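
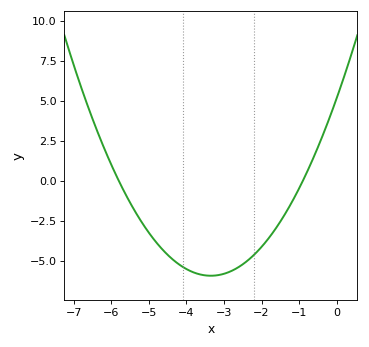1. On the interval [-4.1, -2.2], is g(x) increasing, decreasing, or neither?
neither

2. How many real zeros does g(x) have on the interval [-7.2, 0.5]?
2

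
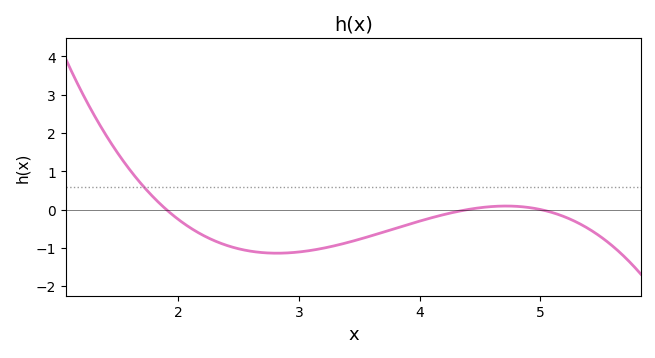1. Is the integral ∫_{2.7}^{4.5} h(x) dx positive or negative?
negative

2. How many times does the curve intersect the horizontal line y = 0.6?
1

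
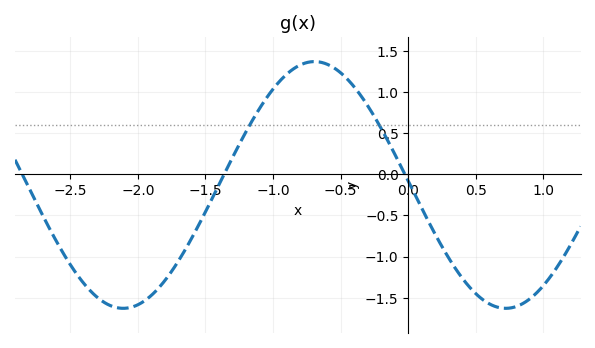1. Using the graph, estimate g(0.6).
-1.58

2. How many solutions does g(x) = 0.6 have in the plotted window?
2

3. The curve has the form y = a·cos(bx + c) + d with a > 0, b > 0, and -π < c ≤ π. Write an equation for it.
y = 1.5cos(2.22x + 1.54) - 0.13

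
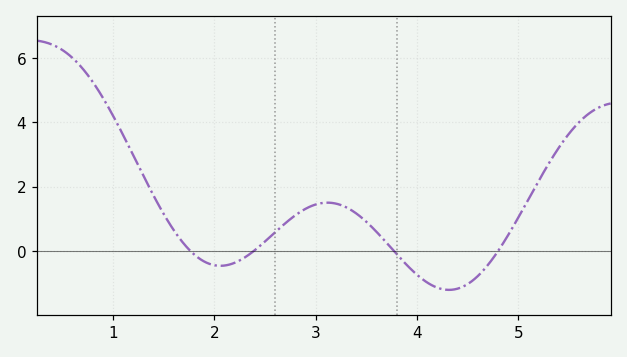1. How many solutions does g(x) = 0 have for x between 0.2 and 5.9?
4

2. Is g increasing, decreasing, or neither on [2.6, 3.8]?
neither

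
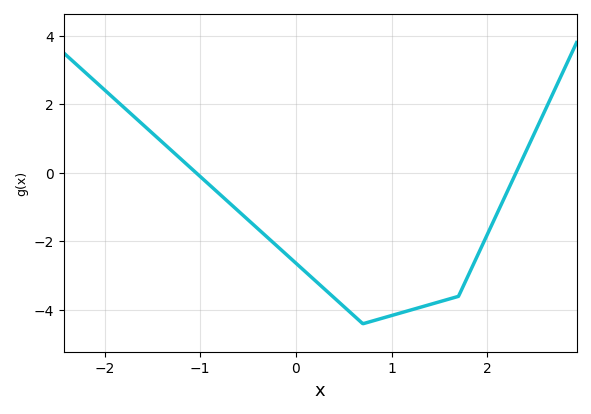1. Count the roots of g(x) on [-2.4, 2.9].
2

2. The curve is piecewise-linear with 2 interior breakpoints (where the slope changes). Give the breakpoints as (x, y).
(0.7, -4.4); (1.7, -3.6)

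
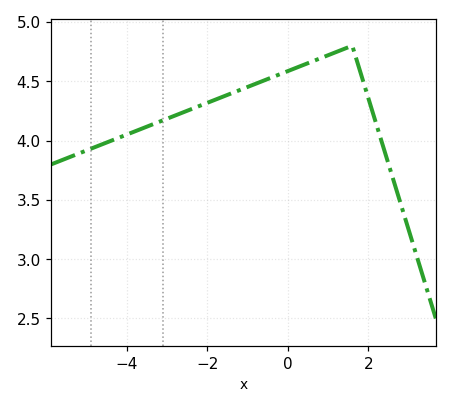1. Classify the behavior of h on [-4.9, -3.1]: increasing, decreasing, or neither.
increasing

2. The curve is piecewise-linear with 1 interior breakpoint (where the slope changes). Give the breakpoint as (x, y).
(1.6, 4.8)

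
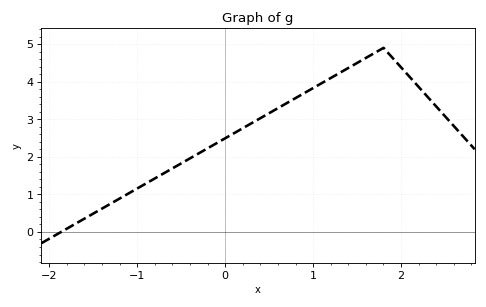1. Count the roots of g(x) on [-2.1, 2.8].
1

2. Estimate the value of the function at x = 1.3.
4.2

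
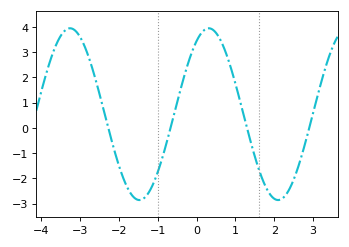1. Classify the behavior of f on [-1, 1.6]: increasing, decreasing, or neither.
neither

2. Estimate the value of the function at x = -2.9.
3.29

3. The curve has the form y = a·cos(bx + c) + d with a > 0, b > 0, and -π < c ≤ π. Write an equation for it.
y = 3.4cos(1.76x - 0.552) + 0.54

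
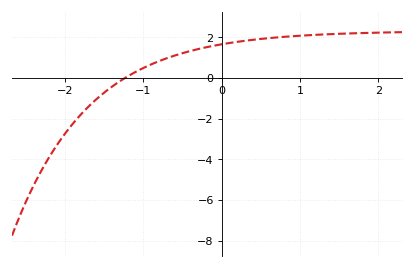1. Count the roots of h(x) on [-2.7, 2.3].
1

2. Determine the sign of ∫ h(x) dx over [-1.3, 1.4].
positive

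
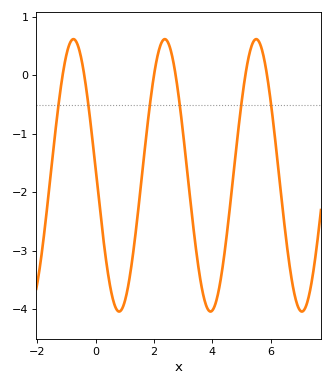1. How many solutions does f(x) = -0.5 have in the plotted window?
6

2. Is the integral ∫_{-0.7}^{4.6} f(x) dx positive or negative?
negative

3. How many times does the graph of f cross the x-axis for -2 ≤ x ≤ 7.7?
6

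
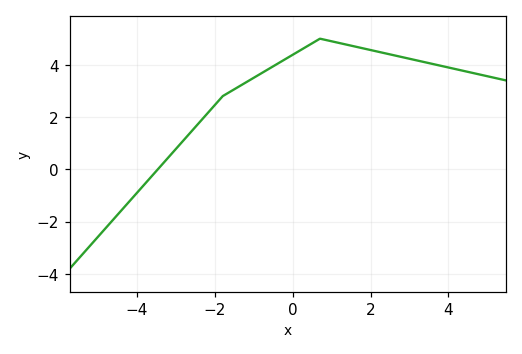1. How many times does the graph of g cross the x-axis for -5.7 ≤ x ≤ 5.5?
1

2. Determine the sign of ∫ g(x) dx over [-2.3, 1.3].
positive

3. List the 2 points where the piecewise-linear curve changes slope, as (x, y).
(-1.8, 2.8); (0.7, 5)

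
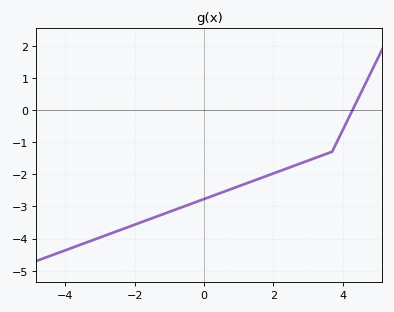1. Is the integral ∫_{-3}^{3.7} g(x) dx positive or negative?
negative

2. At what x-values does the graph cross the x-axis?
4.2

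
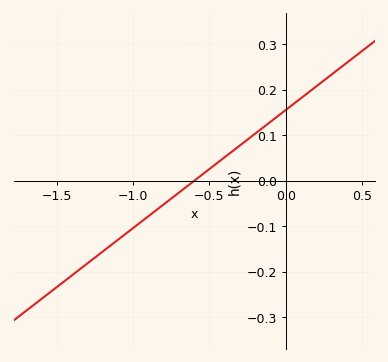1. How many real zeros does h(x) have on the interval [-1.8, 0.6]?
1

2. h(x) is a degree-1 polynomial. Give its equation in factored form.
y = 0.26(x + 0.6)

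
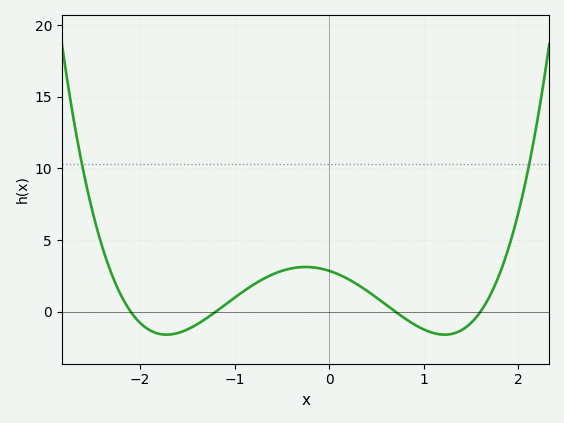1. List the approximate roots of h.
-2.1, -1.2, 0.7, 1.6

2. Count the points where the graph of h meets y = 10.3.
2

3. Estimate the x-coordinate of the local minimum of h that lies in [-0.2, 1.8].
1.2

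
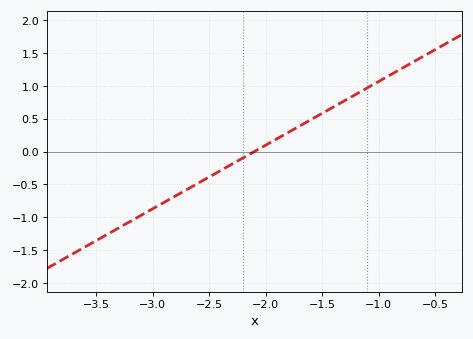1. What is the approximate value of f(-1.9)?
0.194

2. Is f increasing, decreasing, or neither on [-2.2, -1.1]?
increasing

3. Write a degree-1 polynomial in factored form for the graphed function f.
y = 0.97(x + 2.1)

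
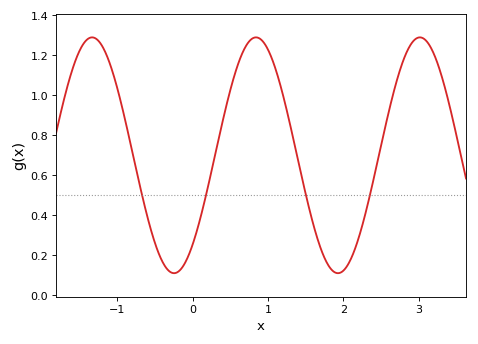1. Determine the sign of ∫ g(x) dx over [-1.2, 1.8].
positive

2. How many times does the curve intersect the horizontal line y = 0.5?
4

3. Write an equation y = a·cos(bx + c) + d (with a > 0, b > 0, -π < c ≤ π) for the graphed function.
y = 0.59cos(2.89x - 2.43) + 0.7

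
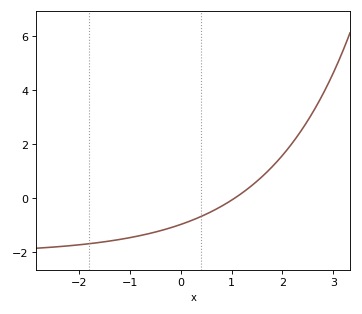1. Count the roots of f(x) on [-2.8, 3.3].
1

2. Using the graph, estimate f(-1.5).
-1.6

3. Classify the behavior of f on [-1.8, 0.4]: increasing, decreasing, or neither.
increasing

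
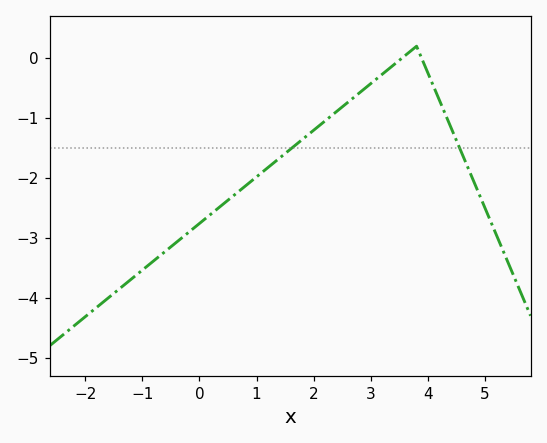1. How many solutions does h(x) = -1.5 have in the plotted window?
2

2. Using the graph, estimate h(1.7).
-1.4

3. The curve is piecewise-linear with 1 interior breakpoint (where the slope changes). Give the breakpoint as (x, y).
(3.8, 0.2)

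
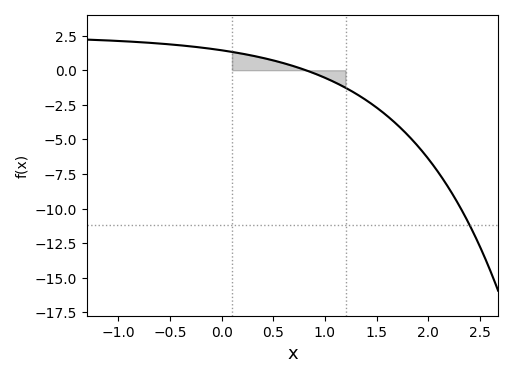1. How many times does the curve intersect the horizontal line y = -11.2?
1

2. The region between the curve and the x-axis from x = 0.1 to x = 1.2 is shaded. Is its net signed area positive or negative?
positive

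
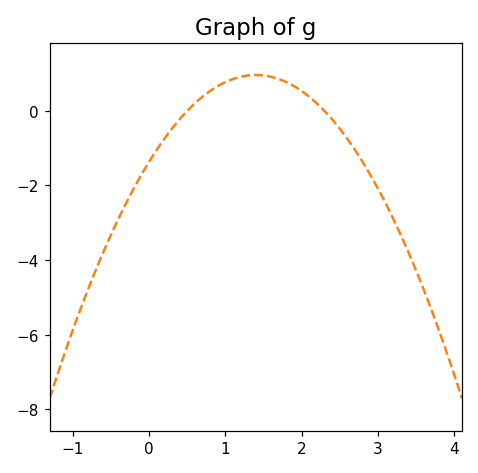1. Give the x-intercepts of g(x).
0.5, 2.3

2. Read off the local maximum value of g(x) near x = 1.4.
1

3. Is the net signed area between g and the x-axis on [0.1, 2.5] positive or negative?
positive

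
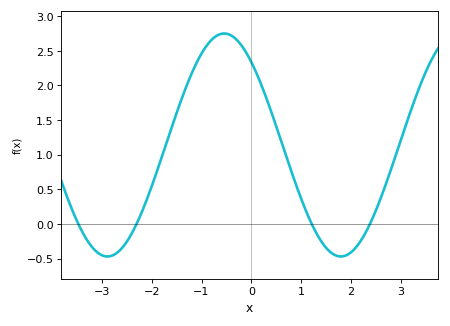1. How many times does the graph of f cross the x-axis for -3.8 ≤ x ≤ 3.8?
4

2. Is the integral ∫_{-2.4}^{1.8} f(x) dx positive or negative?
positive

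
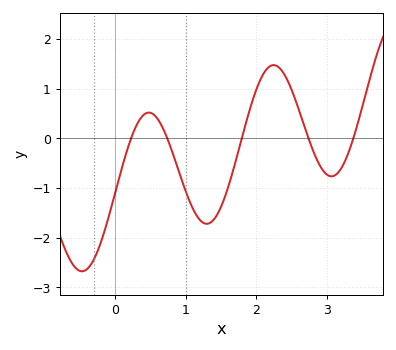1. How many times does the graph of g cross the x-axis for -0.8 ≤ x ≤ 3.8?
5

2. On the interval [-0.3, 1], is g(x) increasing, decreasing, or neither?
neither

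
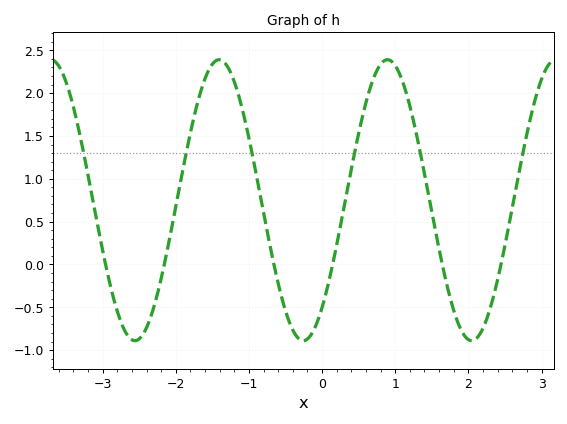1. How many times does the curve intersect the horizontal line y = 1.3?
6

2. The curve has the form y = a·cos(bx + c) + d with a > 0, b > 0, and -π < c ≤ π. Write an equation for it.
y = 1.64cos(2.7x - 2.4) + 0.75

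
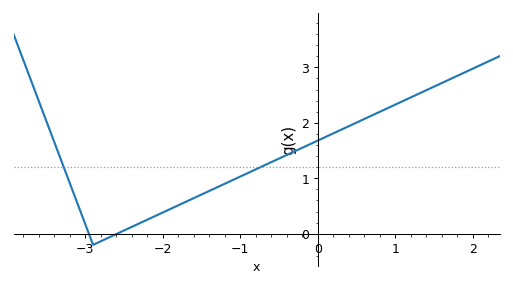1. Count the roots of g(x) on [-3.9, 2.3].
2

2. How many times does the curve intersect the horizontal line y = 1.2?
2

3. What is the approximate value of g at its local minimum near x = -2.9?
-0.2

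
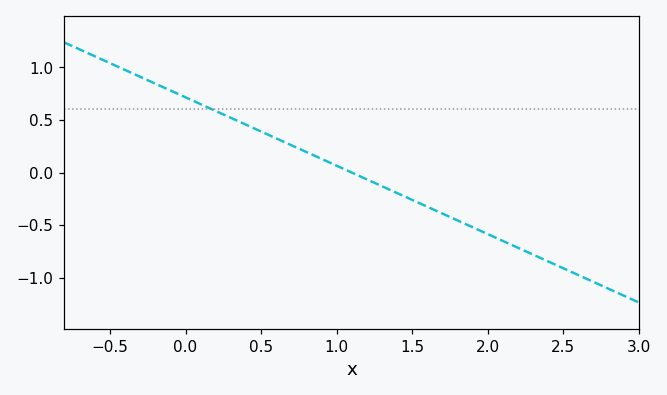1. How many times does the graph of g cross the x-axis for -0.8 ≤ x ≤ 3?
1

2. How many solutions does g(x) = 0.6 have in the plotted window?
1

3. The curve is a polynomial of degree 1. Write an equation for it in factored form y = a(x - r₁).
y = -0.65(x - 1.1)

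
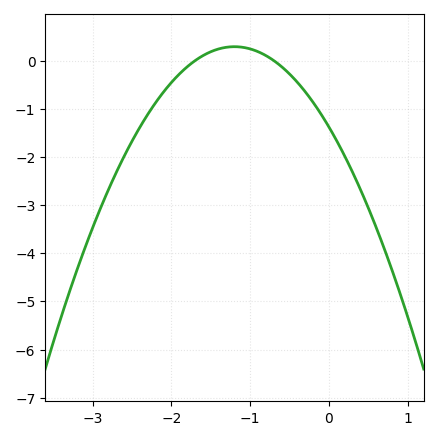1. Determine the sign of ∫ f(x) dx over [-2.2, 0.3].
negative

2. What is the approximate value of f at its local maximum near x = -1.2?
0.29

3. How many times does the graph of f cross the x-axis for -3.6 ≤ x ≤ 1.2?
2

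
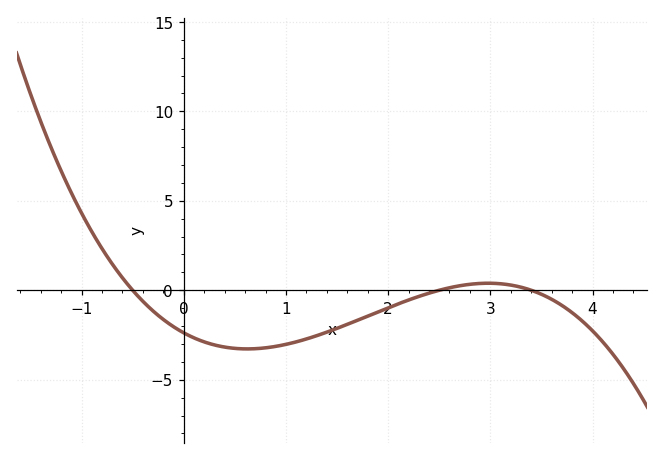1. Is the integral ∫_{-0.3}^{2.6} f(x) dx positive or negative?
negative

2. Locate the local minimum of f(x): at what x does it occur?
0.62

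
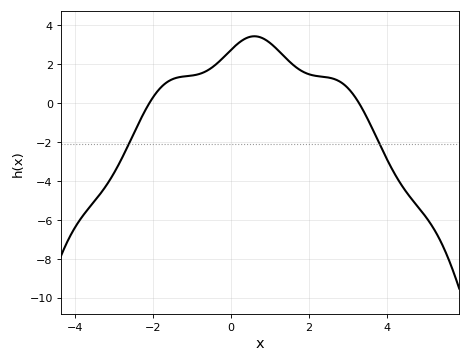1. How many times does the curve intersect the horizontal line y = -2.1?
2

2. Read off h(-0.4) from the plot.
2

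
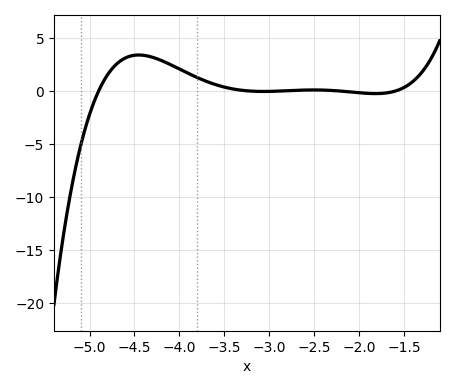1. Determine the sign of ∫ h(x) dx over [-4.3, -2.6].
positive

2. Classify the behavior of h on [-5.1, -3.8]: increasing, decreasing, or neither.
neither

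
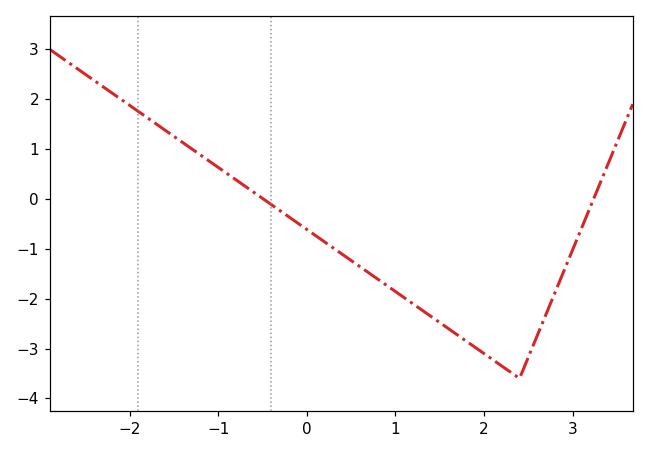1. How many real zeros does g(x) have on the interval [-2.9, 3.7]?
2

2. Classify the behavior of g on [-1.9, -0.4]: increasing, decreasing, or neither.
decreasing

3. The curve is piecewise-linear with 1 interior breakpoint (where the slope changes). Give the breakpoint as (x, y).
(2.4, -3.6)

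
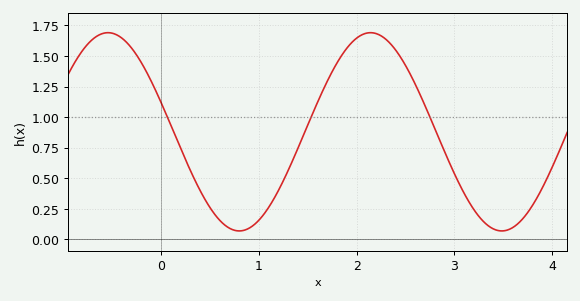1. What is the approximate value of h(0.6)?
0.157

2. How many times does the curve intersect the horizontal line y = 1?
3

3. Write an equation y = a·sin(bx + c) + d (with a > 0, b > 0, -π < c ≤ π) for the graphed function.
y = 0.81sin(2.34x + 2.84) + 0.88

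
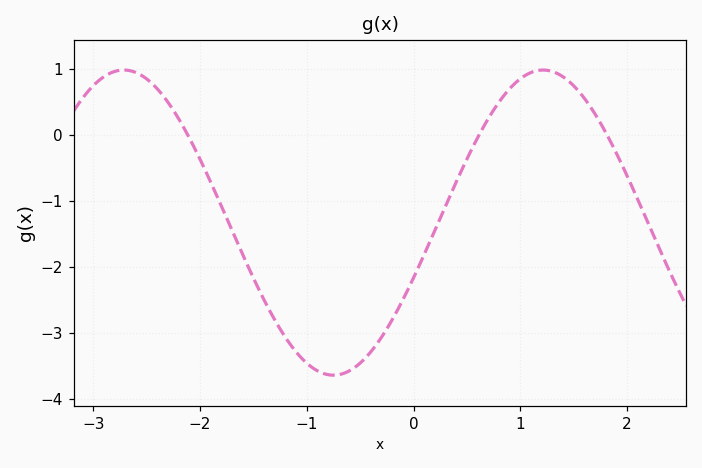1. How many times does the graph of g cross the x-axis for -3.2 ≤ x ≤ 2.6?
3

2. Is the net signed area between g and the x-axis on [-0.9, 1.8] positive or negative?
negative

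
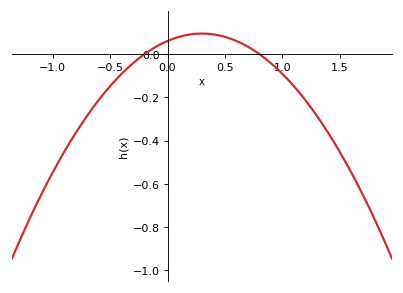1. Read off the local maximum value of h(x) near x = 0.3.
0.095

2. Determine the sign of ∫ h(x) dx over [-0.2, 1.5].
negative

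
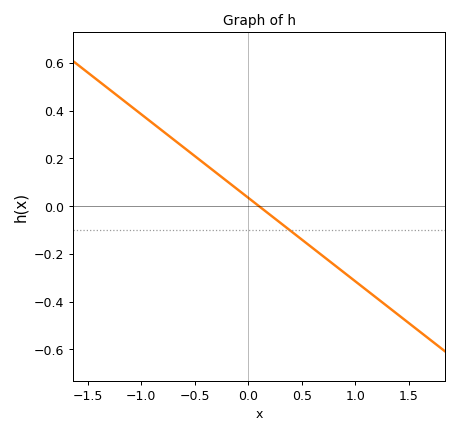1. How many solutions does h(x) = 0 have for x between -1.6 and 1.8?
1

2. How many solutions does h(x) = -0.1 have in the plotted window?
1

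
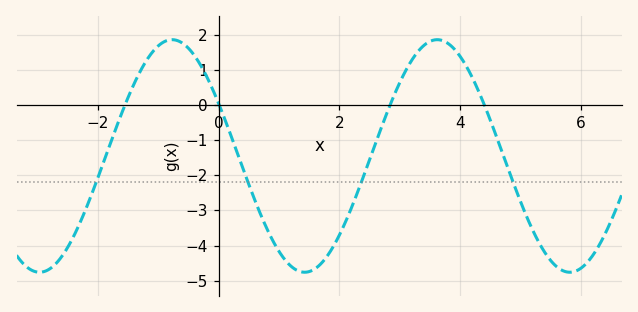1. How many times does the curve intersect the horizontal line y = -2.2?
4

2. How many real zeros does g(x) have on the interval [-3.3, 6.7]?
4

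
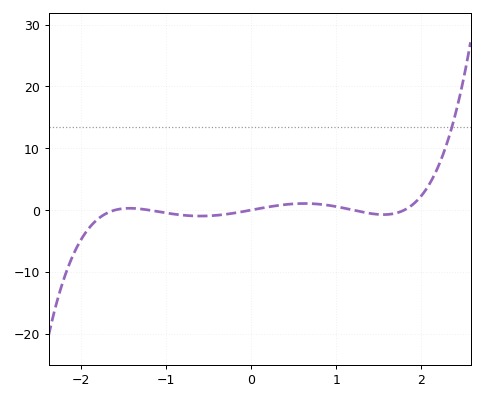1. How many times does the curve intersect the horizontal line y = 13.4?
1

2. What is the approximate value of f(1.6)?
-0.711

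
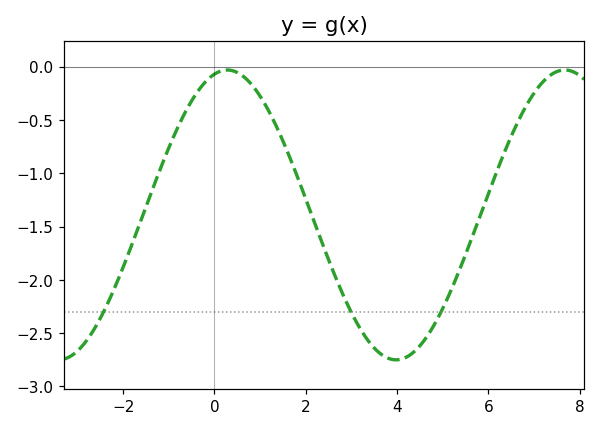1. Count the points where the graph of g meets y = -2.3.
3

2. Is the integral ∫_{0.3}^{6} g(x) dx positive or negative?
negative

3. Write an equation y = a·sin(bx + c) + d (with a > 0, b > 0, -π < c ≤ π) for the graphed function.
y = 1.36sin(0.85x + 1.33) - 1.39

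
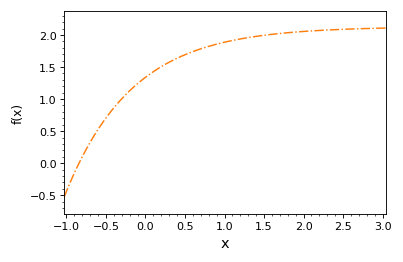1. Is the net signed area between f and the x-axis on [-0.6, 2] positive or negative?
positive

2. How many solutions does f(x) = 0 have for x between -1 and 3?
1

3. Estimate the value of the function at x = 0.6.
1.74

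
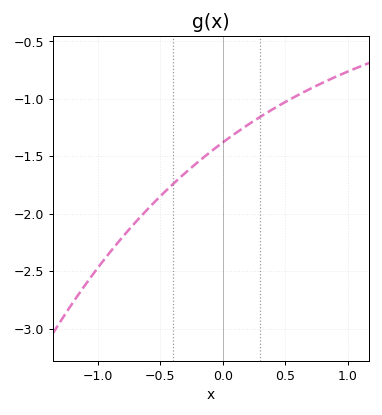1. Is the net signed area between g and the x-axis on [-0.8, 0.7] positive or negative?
negative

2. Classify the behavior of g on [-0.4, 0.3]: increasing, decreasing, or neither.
increasing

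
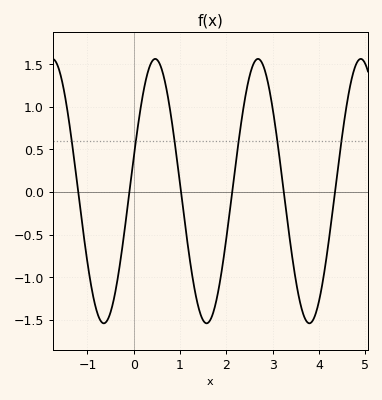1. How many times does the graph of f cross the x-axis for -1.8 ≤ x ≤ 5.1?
6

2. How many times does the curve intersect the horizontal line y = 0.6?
6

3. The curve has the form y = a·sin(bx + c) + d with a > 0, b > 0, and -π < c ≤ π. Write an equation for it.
y = 1.55sin(2.8x + 0.26) + 0.01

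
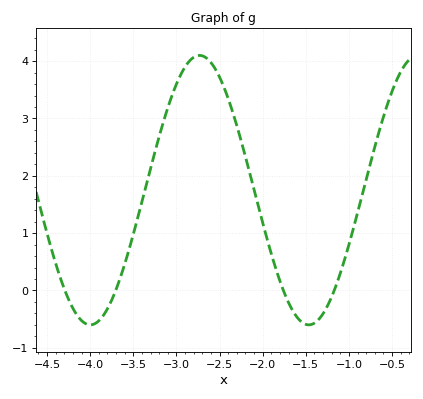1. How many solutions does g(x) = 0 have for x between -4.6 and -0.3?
4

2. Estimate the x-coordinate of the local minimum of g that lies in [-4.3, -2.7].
-4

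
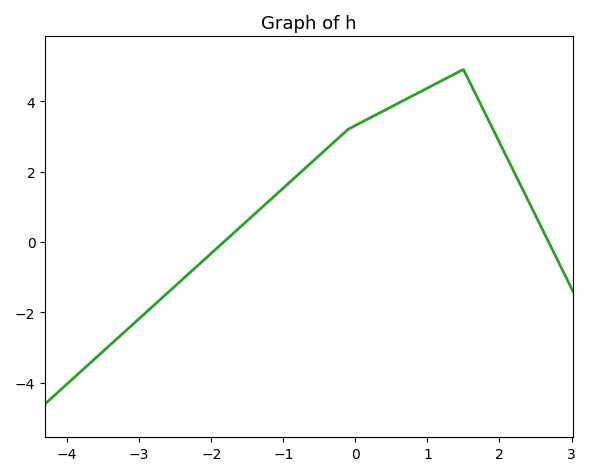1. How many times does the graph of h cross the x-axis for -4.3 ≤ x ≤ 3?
2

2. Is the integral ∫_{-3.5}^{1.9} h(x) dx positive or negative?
positive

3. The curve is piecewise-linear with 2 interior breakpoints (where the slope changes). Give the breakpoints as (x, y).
(-0.1, 3.2); (1.5, 4.9)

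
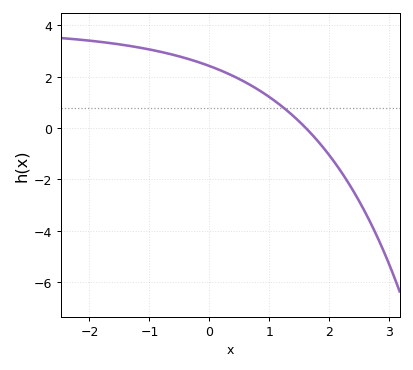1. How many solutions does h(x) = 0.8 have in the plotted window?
1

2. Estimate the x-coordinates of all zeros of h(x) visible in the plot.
1.61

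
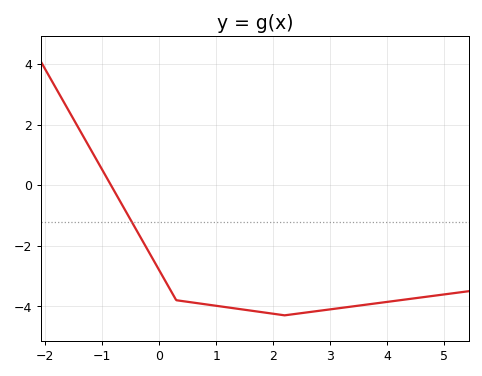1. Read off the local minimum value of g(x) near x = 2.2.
-4.2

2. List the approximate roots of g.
-0.8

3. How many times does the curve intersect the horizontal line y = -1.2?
1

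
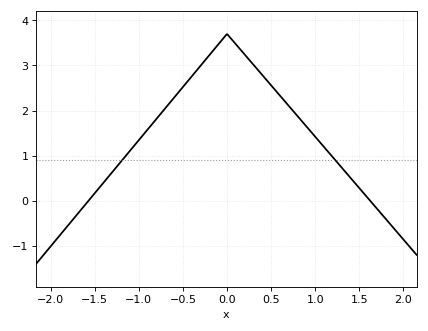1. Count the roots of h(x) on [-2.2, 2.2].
2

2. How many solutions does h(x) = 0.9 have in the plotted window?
2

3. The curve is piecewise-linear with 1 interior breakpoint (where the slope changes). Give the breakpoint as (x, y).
(0, 3.7)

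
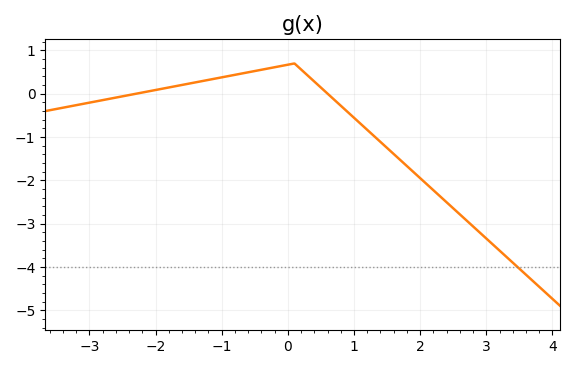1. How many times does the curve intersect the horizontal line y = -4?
1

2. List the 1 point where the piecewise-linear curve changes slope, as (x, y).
(0.1, 0.7)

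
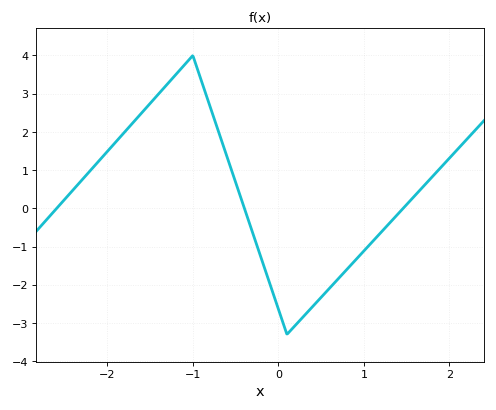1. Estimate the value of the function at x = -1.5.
2.7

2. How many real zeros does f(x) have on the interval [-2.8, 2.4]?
3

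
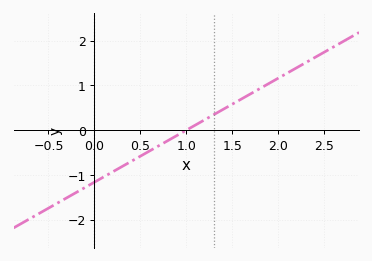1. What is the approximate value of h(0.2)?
-0.928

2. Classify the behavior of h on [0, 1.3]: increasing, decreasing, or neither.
increasing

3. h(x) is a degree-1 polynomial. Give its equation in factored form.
y = 1.16(x - 1)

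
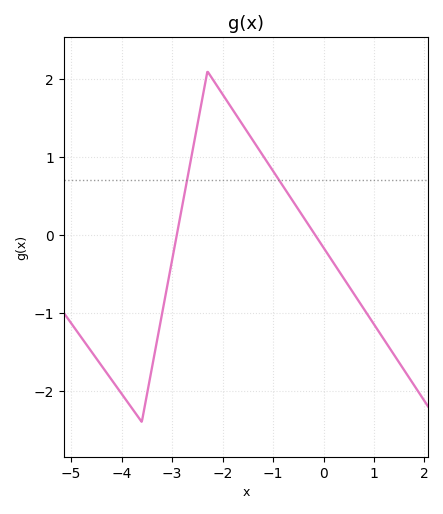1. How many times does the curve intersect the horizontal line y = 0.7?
2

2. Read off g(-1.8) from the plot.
1.61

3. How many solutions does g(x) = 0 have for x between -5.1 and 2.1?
2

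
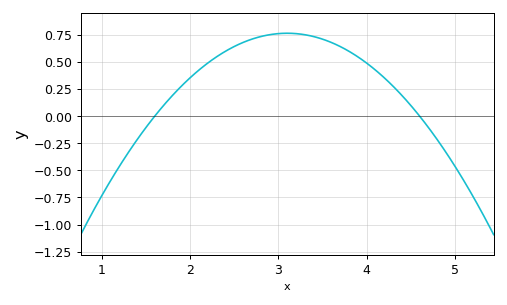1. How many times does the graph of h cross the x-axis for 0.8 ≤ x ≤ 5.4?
2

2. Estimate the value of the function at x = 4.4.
0.2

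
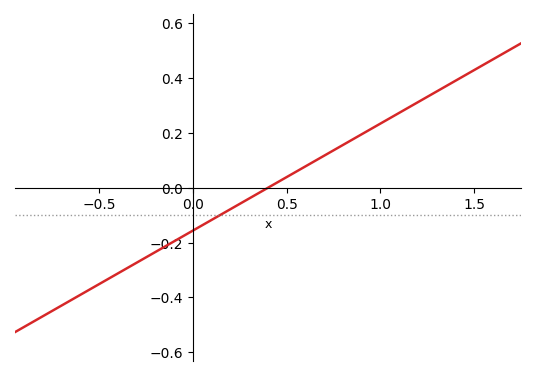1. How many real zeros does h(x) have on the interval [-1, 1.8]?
1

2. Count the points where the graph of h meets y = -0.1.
1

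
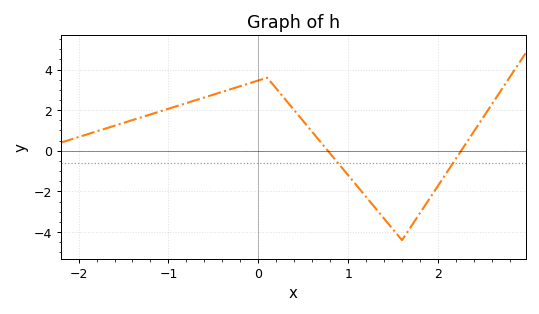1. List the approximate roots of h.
0.775, 2.26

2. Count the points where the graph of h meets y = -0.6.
2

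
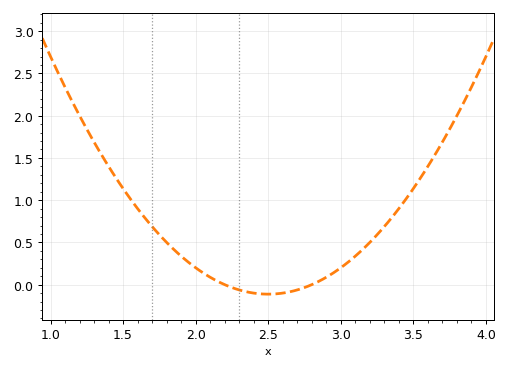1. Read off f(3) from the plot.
0.2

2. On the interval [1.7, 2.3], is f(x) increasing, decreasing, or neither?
decreasing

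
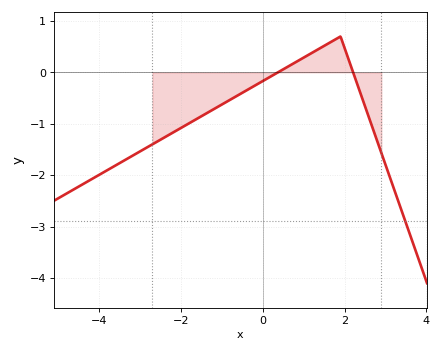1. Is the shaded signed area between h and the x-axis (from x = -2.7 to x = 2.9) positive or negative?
negative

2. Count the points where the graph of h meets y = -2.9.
1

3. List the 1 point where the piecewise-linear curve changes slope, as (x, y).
(1.9, 0.7)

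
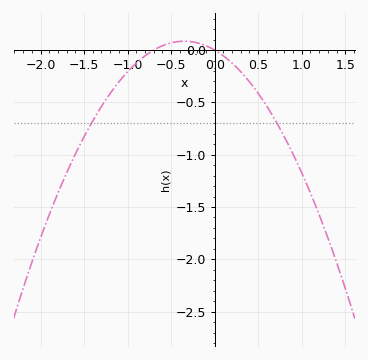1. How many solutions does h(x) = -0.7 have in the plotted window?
2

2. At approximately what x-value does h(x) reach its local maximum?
-0.35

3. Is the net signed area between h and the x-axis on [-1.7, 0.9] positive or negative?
negative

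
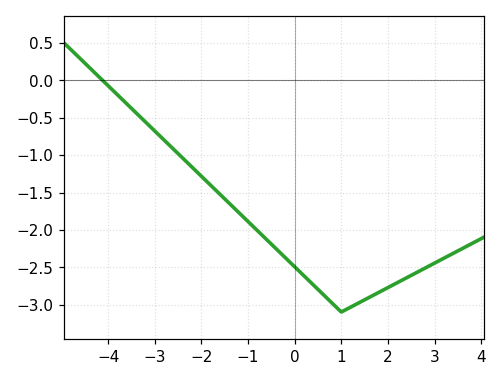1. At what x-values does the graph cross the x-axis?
-4.2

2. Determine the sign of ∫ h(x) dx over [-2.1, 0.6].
negative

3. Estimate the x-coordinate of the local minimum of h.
1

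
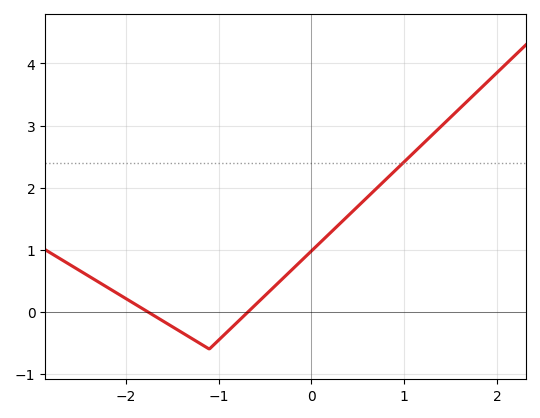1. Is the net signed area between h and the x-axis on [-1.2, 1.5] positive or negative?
positive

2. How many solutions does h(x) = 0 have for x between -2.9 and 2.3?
2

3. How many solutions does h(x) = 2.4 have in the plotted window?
1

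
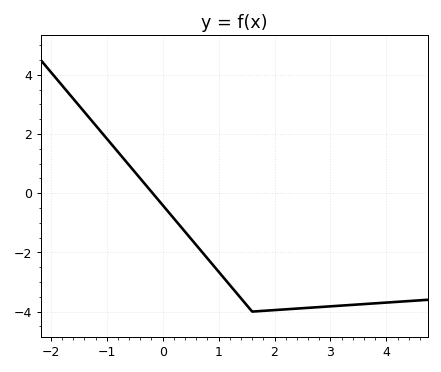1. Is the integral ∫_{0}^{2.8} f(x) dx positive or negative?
negative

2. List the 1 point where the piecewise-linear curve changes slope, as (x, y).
(1.6, -4)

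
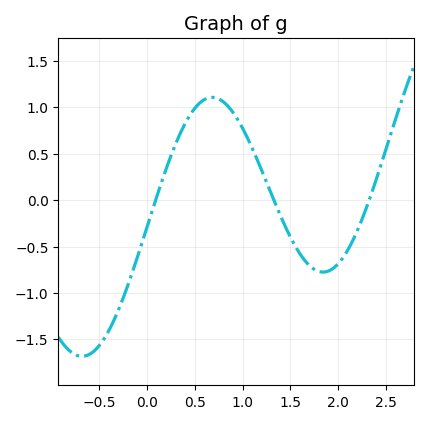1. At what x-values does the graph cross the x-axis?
0.1, 1.35, 2.35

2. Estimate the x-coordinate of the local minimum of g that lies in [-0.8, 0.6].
-0.7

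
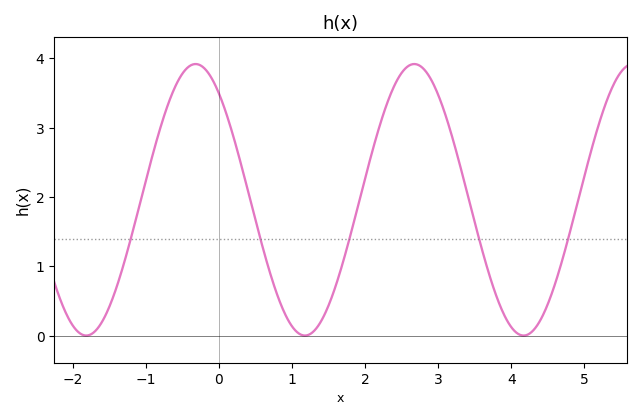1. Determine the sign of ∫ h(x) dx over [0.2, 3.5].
positive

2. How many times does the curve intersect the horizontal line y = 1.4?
5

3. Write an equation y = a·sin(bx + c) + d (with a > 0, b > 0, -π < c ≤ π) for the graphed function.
y = 1.96sin(2.1x + 2.24) + 1.96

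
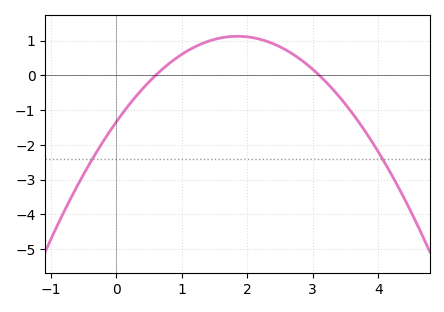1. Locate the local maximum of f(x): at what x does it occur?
1.8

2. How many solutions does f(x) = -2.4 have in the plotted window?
2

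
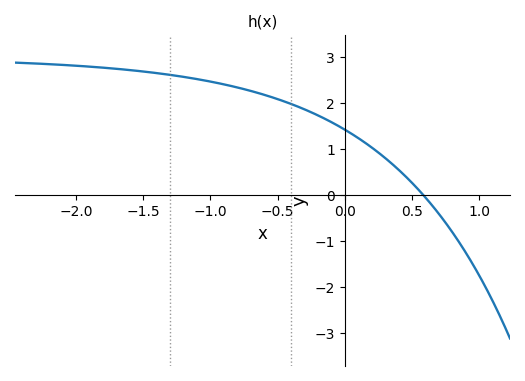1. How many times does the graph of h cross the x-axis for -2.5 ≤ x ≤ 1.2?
1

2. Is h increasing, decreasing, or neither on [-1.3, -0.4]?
decreasing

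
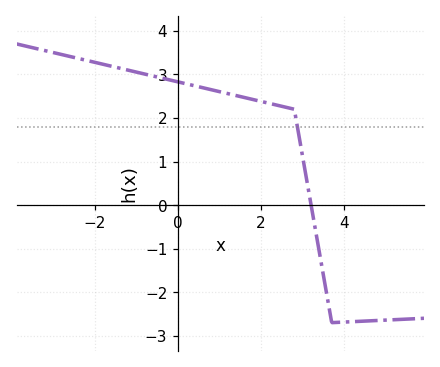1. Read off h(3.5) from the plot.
-1.6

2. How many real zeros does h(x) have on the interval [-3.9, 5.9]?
1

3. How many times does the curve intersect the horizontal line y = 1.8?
1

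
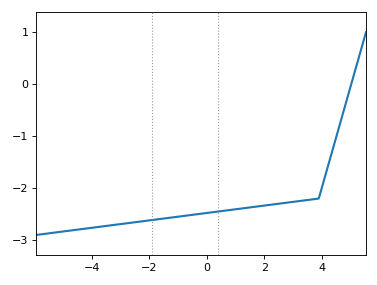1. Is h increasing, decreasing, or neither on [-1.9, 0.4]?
increasing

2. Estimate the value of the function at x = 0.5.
-2.44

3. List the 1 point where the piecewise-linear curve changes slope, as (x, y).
(3.9, -2.2)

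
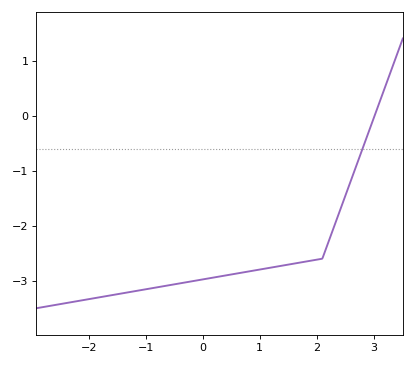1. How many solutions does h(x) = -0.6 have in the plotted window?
1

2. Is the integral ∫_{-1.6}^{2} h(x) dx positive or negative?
negative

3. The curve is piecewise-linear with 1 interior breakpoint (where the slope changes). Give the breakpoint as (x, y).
(2.1, -2.6)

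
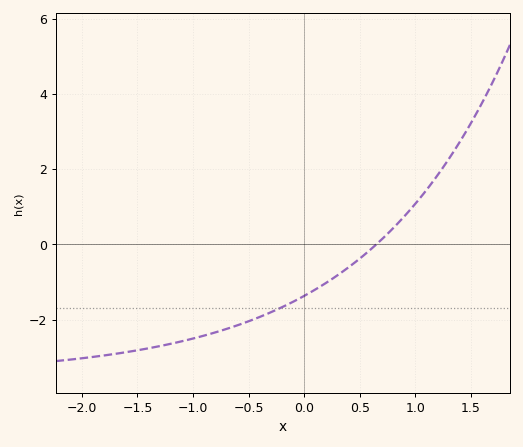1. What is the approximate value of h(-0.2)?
-1.6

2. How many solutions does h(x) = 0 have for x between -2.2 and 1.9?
1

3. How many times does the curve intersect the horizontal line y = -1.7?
1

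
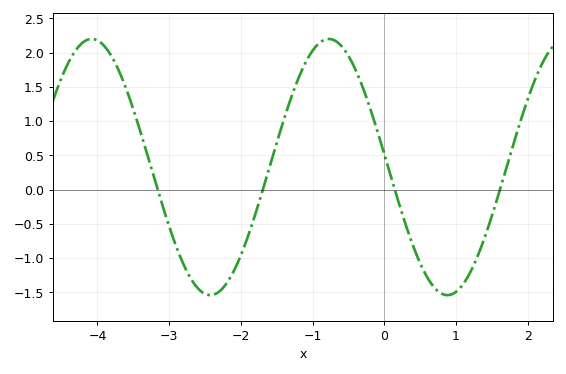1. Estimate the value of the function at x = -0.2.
1.19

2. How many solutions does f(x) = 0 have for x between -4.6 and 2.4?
4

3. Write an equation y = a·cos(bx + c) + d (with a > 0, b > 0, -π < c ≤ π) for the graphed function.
y = 1.87cos(1.9x + 1.47) + 0.33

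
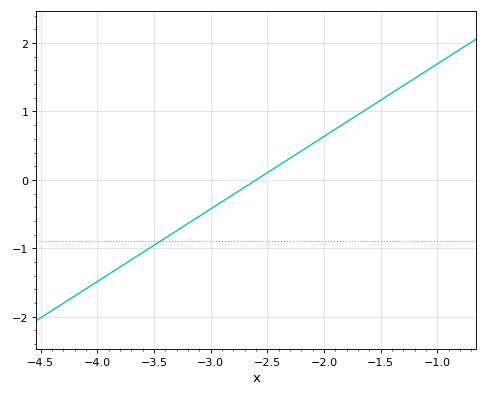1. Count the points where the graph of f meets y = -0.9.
1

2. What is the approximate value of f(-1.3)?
1.38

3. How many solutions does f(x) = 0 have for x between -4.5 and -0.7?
1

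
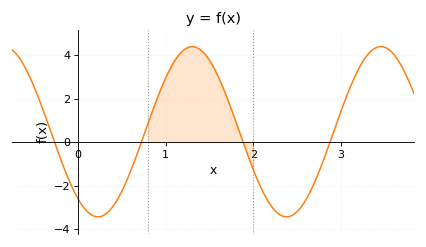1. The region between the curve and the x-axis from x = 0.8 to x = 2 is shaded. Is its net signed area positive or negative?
positive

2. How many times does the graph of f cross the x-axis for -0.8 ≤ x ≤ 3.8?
4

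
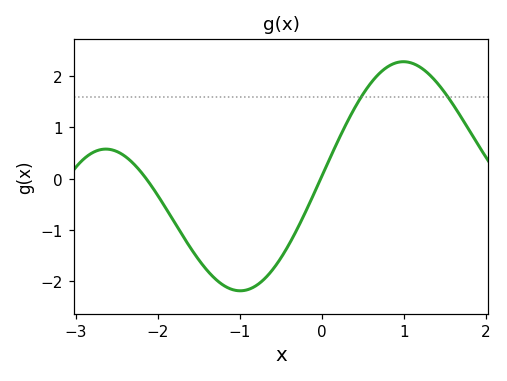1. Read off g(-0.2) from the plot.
-0.7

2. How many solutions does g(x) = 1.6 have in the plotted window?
2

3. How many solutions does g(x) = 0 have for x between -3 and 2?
2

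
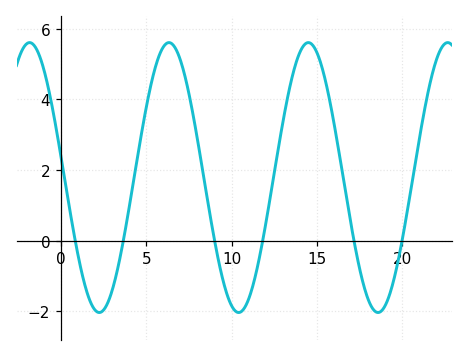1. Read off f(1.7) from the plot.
-1.7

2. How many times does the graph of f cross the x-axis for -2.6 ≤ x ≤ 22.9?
6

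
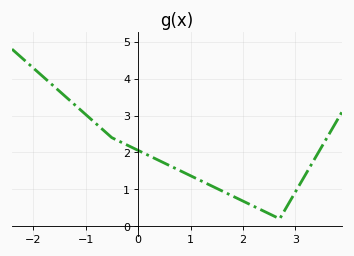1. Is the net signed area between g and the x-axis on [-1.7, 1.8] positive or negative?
positive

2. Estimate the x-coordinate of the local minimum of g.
2.7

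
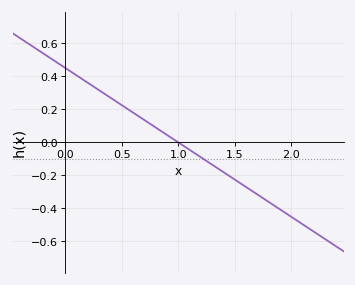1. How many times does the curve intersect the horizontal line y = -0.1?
1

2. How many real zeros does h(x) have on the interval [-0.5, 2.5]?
1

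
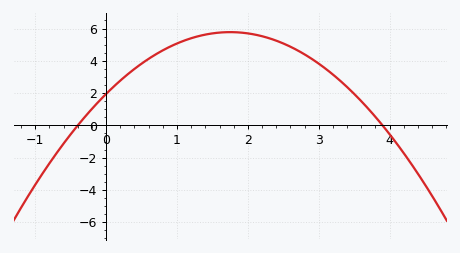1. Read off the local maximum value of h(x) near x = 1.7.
5.78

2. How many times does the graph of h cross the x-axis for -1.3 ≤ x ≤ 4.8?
2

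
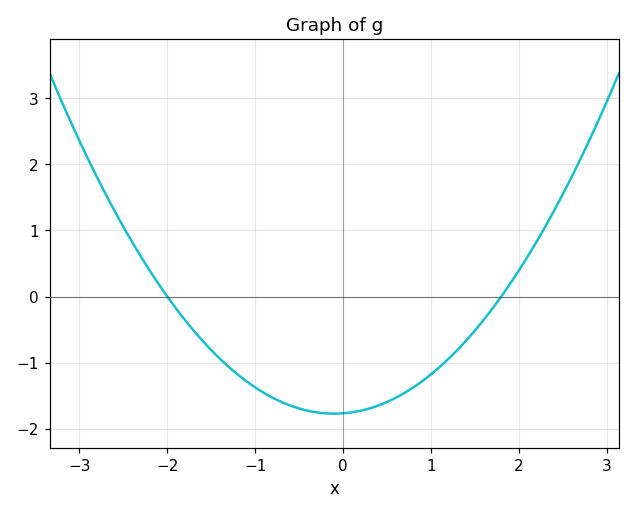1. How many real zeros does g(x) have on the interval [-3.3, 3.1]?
2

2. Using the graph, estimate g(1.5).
-0.515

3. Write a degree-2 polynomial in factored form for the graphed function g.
y = 0.49(x + 2)(x - 1.8)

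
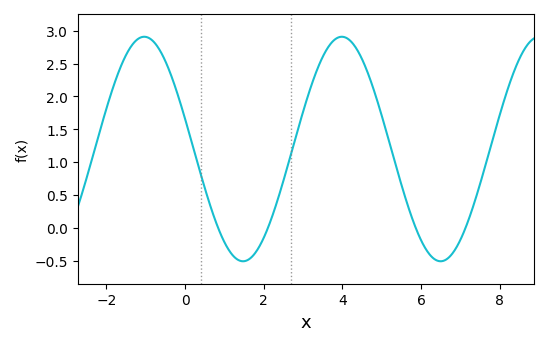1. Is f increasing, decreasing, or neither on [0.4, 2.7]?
neither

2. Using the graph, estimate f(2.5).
0.7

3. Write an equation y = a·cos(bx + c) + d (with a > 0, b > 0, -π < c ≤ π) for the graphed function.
y = 1.71cos(1.2x + 1.3) + 1.2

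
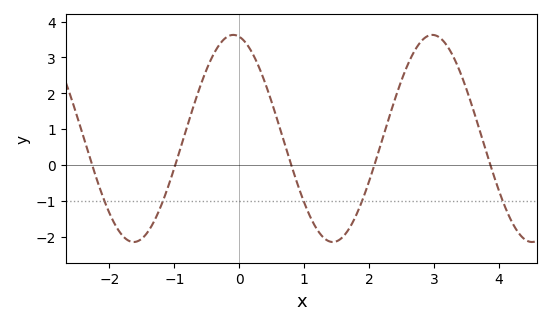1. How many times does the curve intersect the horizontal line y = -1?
5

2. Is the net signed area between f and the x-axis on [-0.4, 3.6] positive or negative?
positive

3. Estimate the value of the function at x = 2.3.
1.3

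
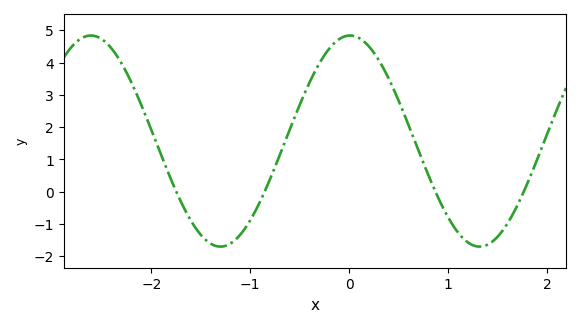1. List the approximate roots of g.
-1.7, -0.9, 0.9, 1.8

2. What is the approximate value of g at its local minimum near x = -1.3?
-1.7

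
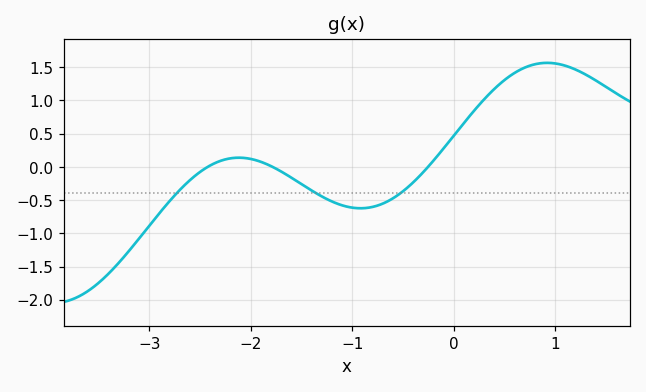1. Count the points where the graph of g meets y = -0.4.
3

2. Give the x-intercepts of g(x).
-2.42, -1.79, -0.254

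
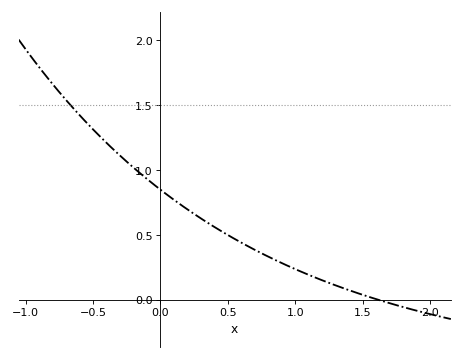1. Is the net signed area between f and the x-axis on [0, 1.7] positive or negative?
positive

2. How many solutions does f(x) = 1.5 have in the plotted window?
1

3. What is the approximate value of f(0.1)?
0.75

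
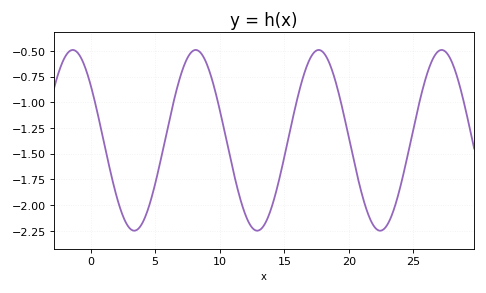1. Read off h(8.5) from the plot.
-0.515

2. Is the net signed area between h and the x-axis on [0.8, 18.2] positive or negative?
negative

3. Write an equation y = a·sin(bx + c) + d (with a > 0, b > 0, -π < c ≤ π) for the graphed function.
y = 0.88sin(0.66x + 2.48) - 1.37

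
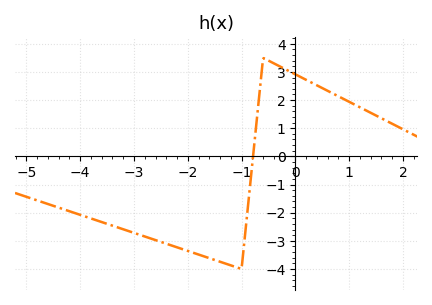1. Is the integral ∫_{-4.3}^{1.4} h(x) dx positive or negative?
negative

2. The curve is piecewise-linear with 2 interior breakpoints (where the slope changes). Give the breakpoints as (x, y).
(-1, -4); (-0.6, 3.5)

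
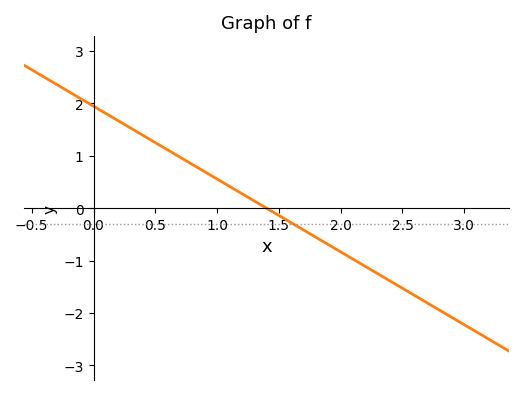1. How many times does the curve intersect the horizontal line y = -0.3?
1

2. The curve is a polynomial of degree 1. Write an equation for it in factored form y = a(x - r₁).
y = -1.39(x - 1.4)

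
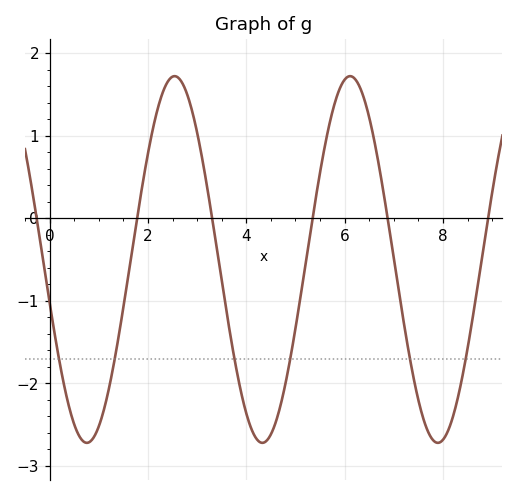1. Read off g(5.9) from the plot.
1.6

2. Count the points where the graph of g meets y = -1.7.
6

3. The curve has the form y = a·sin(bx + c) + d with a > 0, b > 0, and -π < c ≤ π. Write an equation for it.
y = 2.22sin(1.8x - 2.9) - 0.5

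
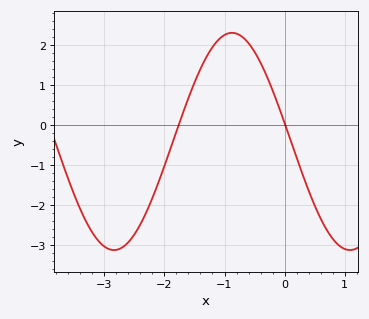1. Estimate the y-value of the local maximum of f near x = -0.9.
2.31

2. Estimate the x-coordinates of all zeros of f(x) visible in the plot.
-1.76, 0.012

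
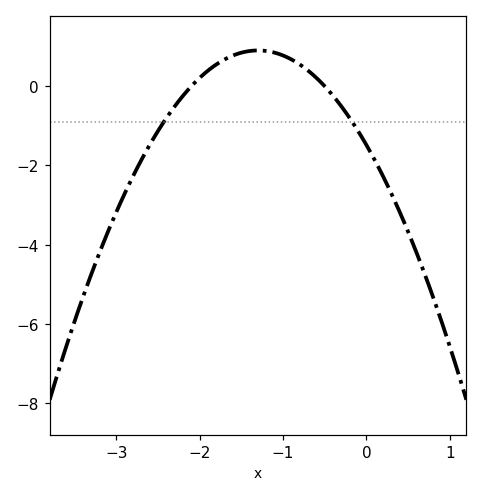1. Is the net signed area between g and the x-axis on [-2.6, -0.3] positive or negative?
positive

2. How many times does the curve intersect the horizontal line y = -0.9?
2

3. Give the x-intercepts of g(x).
-2.1, -0.5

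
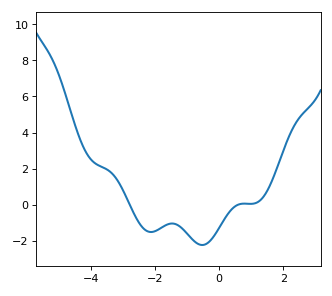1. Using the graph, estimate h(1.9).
2.4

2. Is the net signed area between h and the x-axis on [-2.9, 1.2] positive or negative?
negative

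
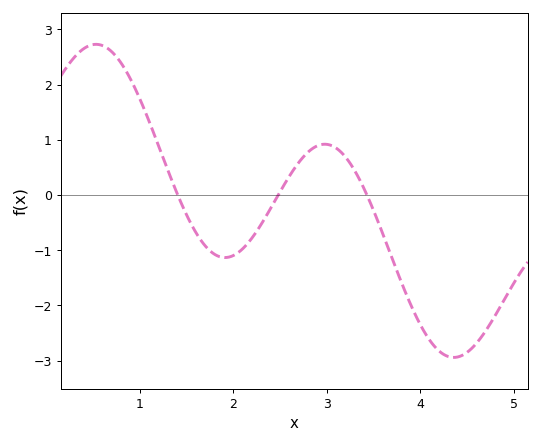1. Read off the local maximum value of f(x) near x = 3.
0.9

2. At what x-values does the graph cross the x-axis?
1.4, 2.5, 3.4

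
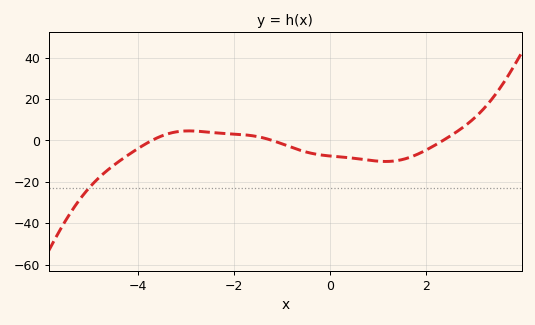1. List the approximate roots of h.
-3.71, -1.2, 2.35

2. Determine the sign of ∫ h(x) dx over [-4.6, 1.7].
negative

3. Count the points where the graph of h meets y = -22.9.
1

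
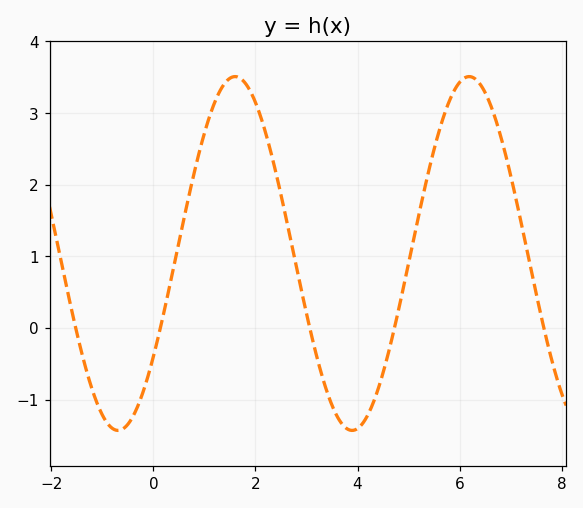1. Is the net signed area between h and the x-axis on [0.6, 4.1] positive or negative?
positive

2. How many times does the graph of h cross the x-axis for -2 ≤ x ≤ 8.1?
5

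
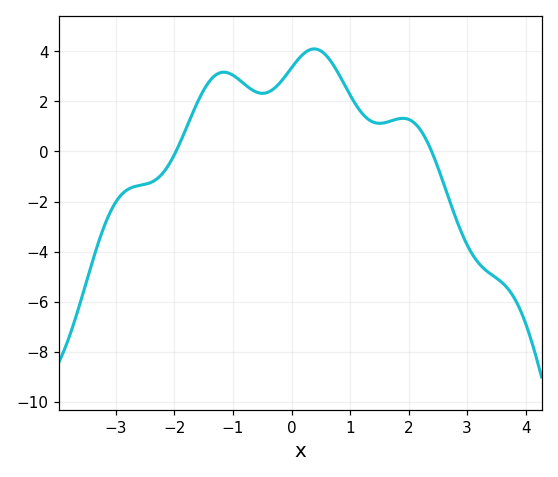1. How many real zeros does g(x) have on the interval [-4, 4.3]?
2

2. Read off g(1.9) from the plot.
1.4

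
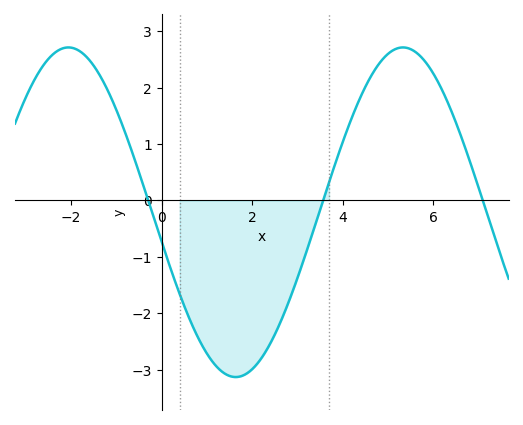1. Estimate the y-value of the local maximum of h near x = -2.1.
2.7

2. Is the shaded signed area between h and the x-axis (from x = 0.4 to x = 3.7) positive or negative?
negative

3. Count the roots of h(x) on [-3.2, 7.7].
3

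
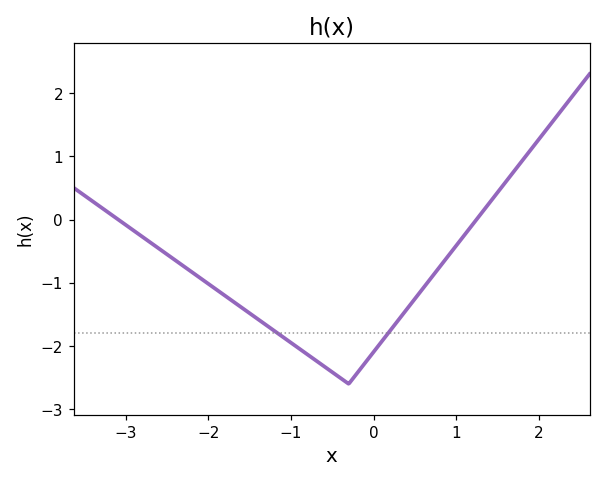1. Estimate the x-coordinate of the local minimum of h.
-0.301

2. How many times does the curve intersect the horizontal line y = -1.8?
2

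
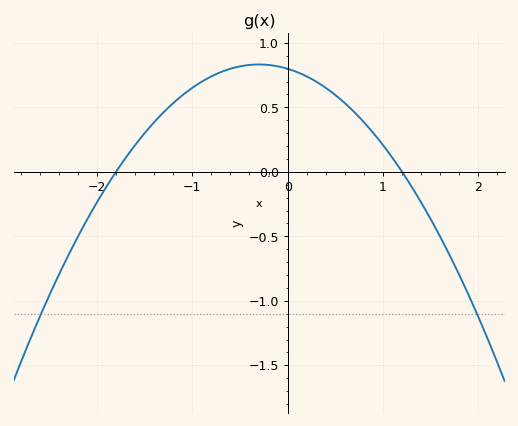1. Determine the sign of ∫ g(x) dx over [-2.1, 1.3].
positive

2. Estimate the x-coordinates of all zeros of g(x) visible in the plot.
-1.8, 1.2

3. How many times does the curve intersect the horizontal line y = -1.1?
2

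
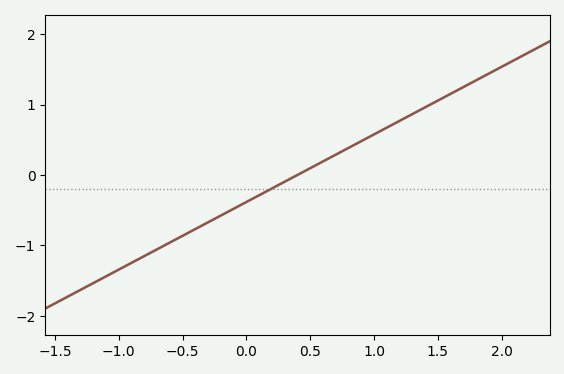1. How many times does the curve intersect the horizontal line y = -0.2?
1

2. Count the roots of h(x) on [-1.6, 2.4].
1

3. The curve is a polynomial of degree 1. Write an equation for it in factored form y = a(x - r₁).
y = 0.96(x - 0.4)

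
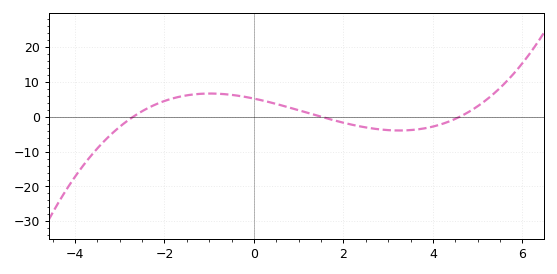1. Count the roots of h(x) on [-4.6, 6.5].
3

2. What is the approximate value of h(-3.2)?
-5.13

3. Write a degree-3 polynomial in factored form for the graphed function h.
y = 0.28(x + 2.7)(x - 1.5)(x - 4.6)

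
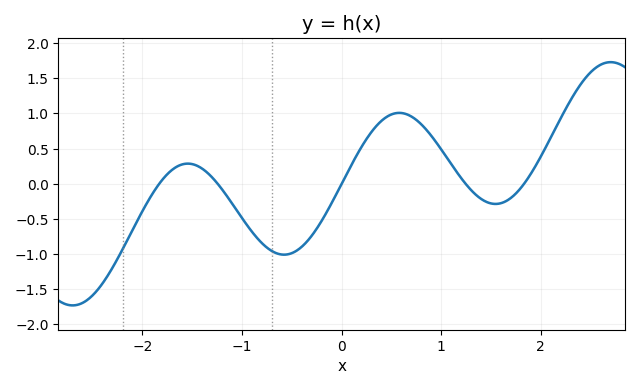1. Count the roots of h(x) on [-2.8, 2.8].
5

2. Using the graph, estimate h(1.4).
-0.215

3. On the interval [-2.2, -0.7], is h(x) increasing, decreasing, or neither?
neither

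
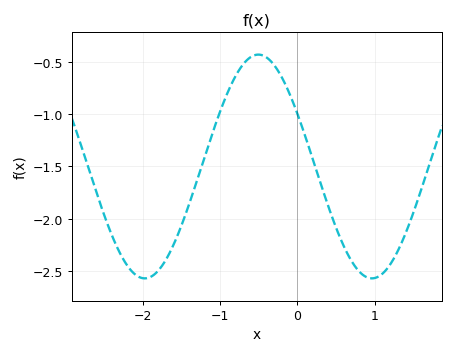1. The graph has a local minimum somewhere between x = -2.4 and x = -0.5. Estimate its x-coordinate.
-2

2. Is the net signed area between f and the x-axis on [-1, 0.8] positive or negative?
negative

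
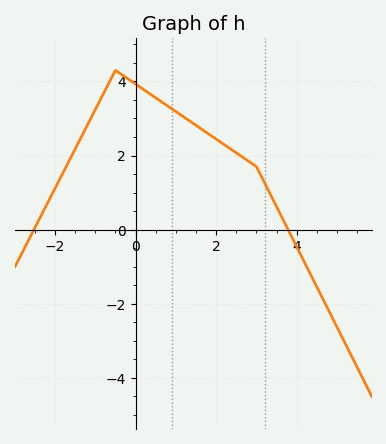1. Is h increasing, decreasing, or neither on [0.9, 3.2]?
decreasing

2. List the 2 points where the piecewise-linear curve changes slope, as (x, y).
(-0.5, 4.3); (3, 1.7)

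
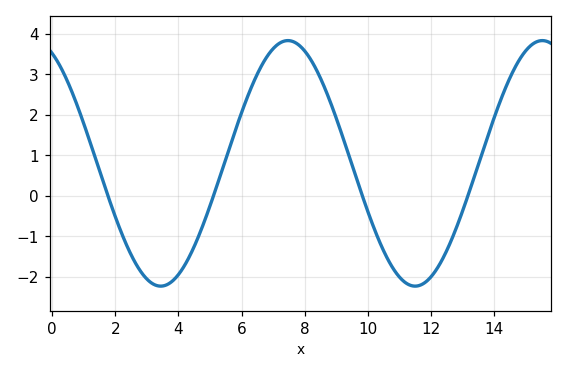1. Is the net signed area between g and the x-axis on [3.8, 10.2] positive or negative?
positive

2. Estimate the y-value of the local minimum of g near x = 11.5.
-2.2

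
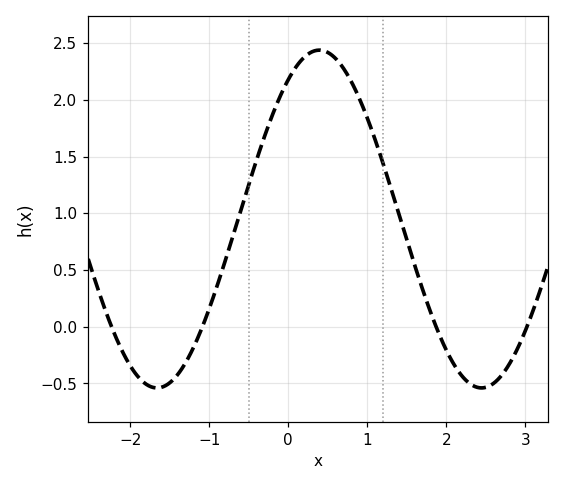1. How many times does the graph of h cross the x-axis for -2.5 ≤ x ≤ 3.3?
4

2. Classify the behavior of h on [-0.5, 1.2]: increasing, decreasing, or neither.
neither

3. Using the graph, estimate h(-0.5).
1.25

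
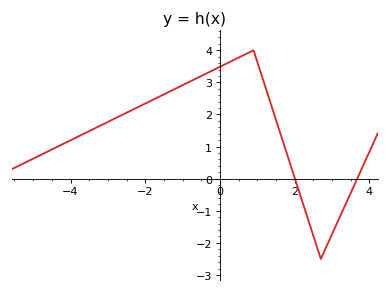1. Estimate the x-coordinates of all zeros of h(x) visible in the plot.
2.01, 3.67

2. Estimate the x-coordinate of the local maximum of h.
0.897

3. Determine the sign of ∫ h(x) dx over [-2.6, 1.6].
positive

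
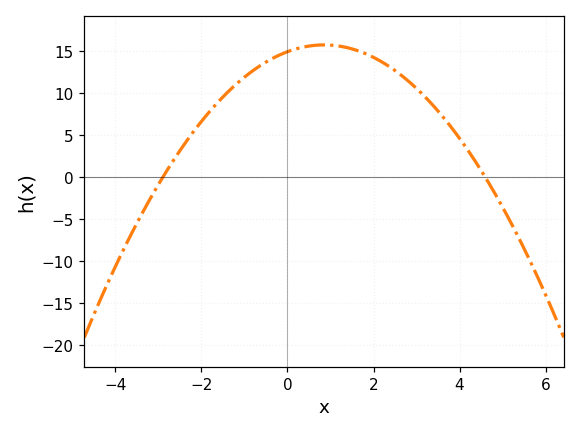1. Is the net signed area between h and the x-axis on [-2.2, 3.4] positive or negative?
positive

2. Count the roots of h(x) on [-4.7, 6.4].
2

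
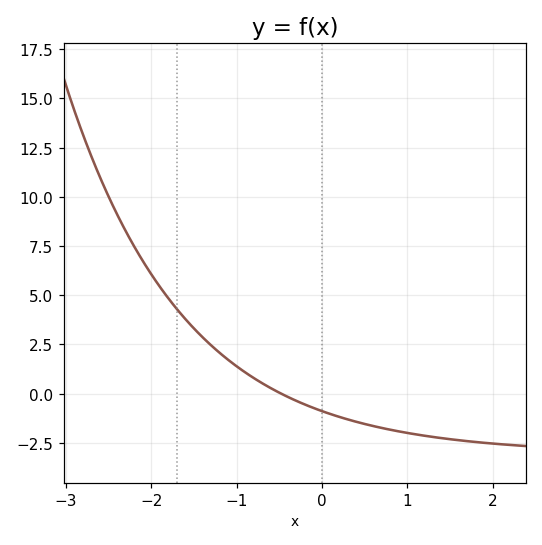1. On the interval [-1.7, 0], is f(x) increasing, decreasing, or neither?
decreasing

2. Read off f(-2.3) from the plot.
8.5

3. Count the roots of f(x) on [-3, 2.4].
1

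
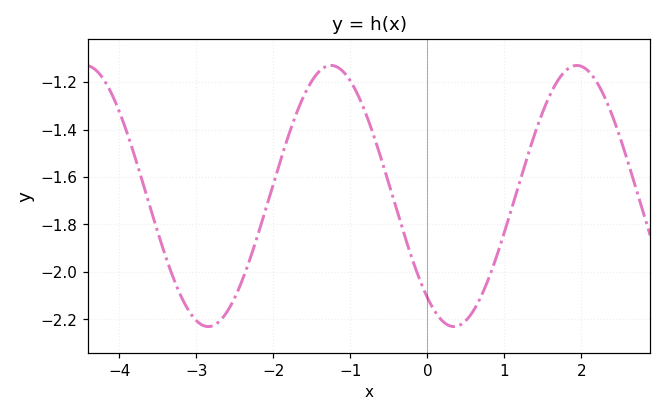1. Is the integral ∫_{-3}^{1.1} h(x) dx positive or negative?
negative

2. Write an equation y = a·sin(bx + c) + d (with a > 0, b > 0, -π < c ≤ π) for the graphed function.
y = 0.55sin(2x - 2.3) - 1.68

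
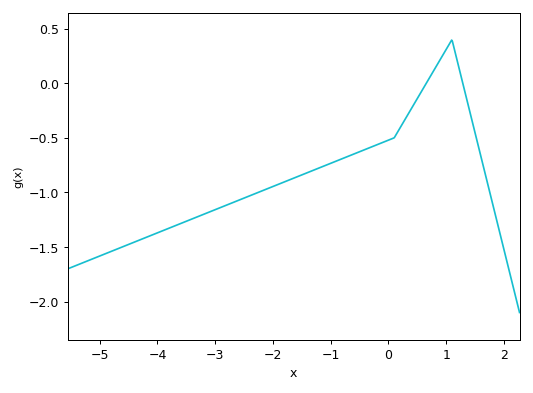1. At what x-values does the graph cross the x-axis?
0.6, 1.2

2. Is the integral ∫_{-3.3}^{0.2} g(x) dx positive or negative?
negative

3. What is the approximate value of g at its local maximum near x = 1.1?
0.4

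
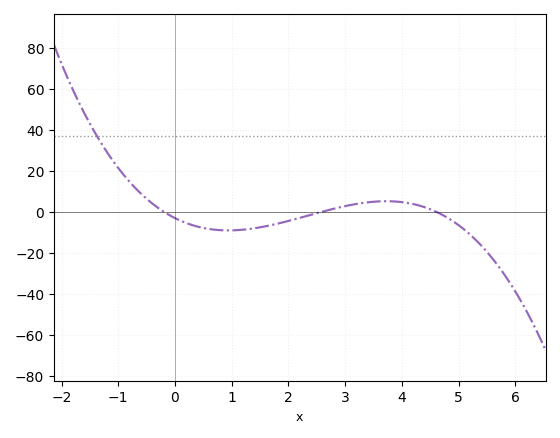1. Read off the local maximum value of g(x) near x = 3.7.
5.1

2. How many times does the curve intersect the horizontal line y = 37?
1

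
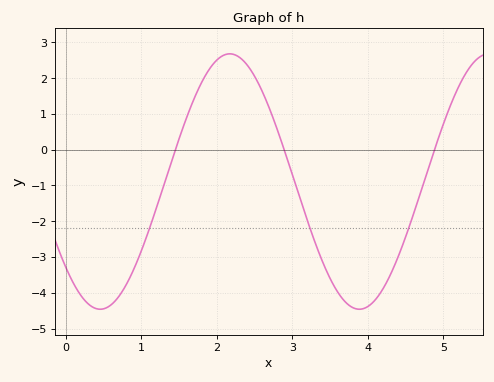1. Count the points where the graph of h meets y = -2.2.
3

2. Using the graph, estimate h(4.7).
-1.19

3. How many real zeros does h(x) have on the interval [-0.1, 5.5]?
3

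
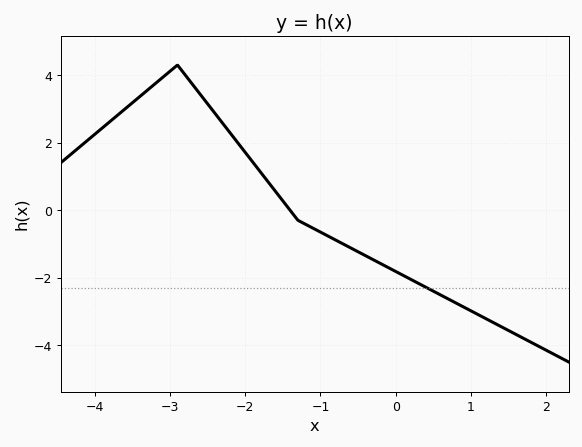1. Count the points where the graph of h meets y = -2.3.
1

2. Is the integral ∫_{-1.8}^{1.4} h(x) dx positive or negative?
negative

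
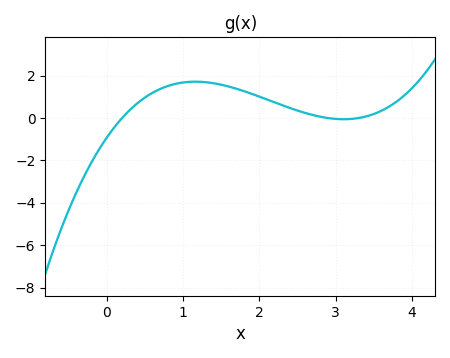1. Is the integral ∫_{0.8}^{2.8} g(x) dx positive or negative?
positive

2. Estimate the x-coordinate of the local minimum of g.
3.11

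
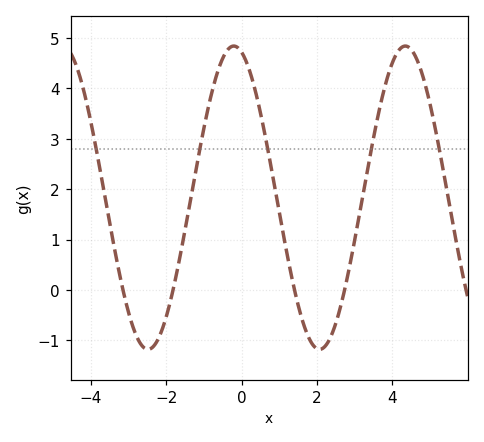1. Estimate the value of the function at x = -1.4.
1.6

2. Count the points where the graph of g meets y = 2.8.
5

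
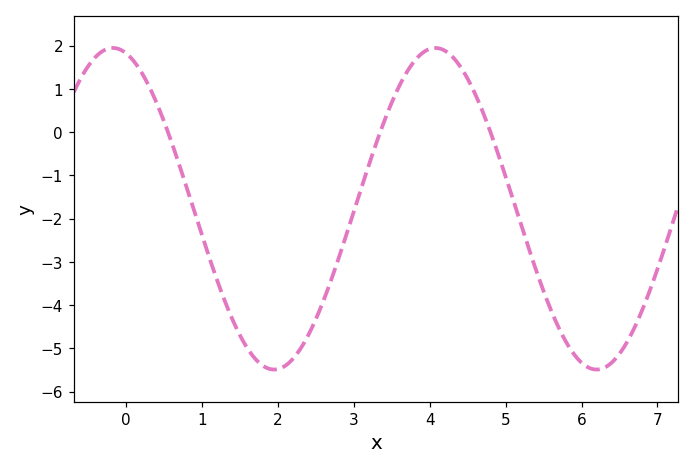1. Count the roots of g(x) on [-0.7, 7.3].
3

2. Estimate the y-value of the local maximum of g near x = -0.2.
1.9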